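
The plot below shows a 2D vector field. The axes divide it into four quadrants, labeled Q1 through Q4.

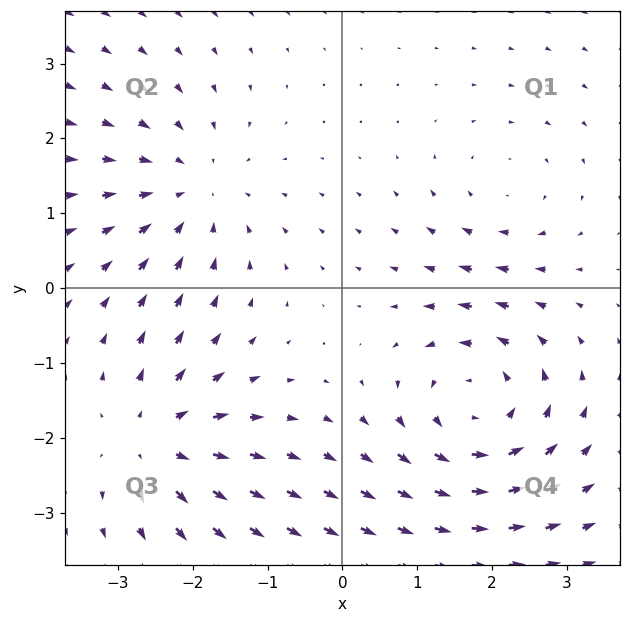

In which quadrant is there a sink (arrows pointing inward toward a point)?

The sink sits at approximately (-2.0, 1.3), which lies in quadrant Q2. The divergence there is about -3, negative as expected for a sink.

Q2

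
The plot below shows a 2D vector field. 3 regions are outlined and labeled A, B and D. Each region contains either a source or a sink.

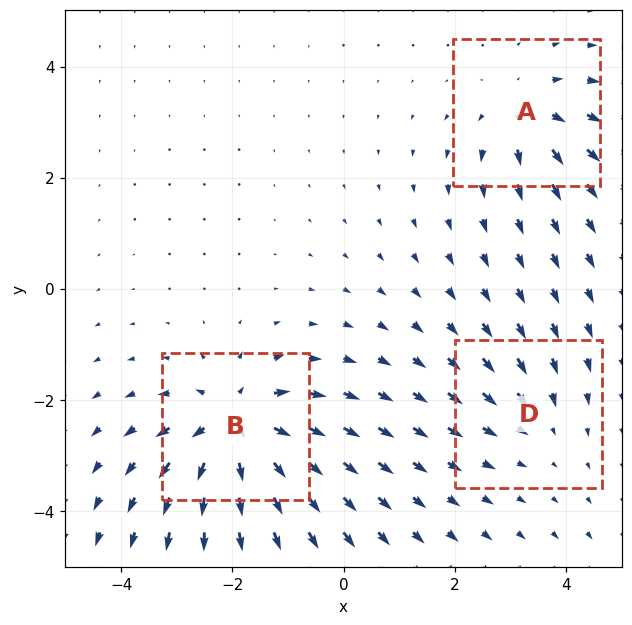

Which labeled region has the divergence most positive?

Divergence at each region's feature centre — A: about +3, B: about +6, D: about -2. Region B is most positive.

B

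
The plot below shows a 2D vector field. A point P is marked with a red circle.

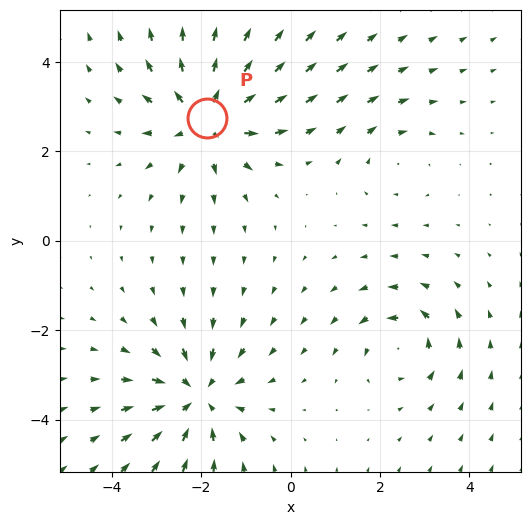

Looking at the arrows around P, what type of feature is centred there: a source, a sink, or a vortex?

source

At P (-1.9, 2.7) the arrows spread outward. Divergence about +5, curl ≈0 — positive divergence with near-zero curl is a source.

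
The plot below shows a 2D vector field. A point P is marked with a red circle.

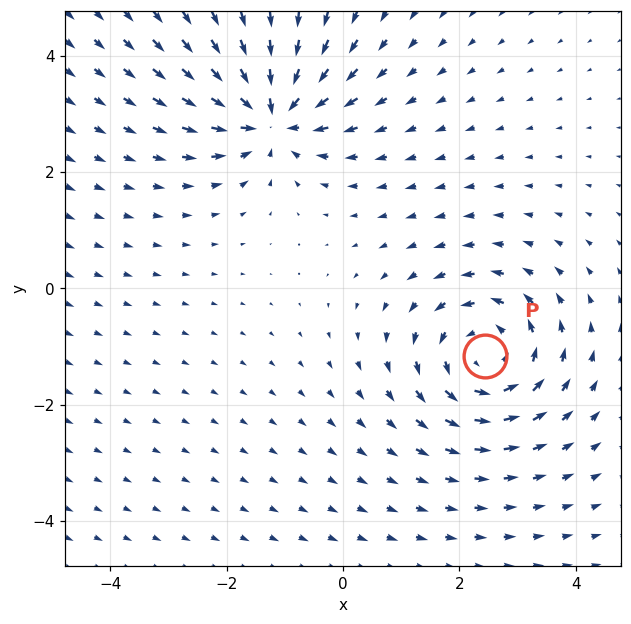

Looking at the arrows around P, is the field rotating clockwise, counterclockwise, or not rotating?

counterclockwise

Near P at (2.4, -1.2) the arrows circulate counterclockwise. The curl (z-component) there is about +5; positive curl means counterclockwise rotation.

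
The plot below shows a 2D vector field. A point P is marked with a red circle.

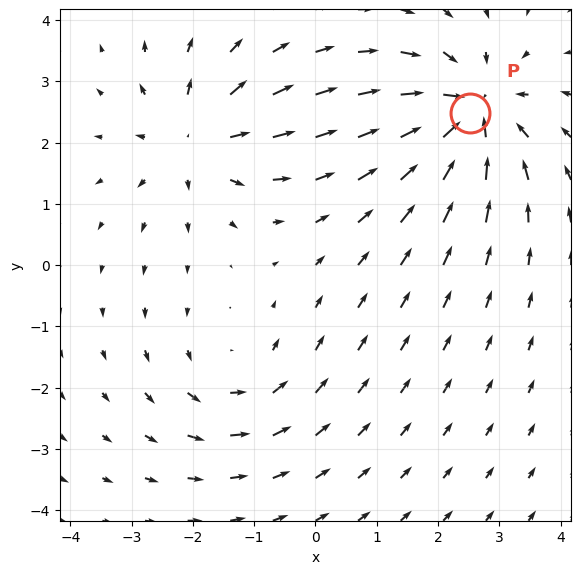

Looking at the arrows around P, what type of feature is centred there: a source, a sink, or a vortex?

sink

At P (2.5, 2.5) the arrows converge inward. Divergence about -5, curl ≈0 — negative divergence with near-zero curl is a sink.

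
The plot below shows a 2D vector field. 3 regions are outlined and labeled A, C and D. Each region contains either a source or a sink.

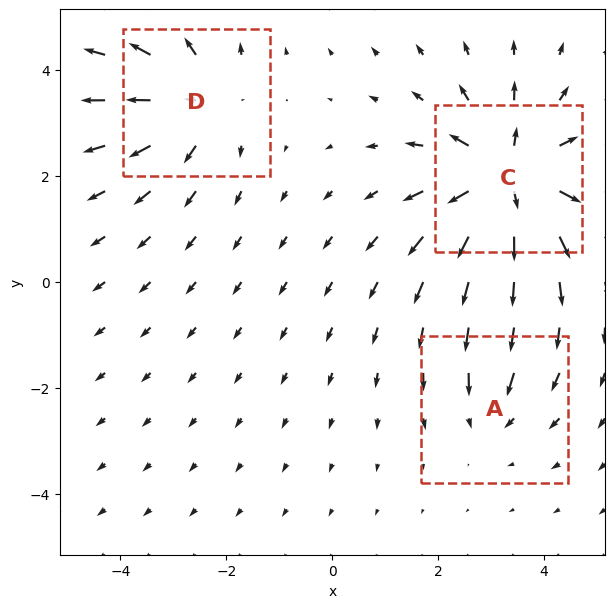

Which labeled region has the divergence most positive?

Divergence at each region's feature centre — A: about -2, C: about +5, D: about +3. Region C is most positive.

C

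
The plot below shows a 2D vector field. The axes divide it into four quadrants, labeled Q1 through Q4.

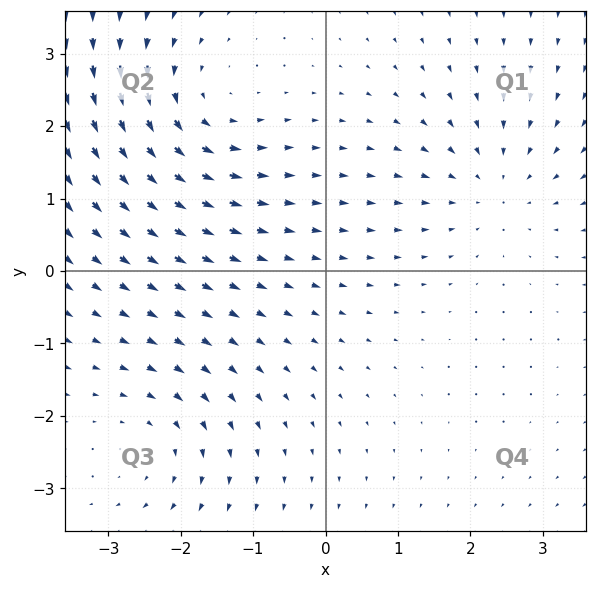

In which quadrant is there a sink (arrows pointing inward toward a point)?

The sink sits at approximately (2.3, 1.2), which lies in quadrant Q1. The divergence there is about -3, negative as expected for a sink.

Q1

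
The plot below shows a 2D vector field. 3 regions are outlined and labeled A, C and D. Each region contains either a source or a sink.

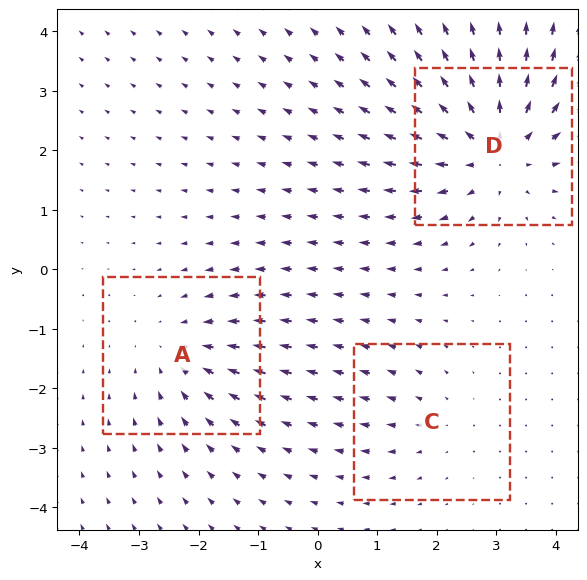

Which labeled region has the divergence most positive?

Divergence at each region's feature centre — A: about -3, C: about +2, D: about +5. Region D is most positive.

D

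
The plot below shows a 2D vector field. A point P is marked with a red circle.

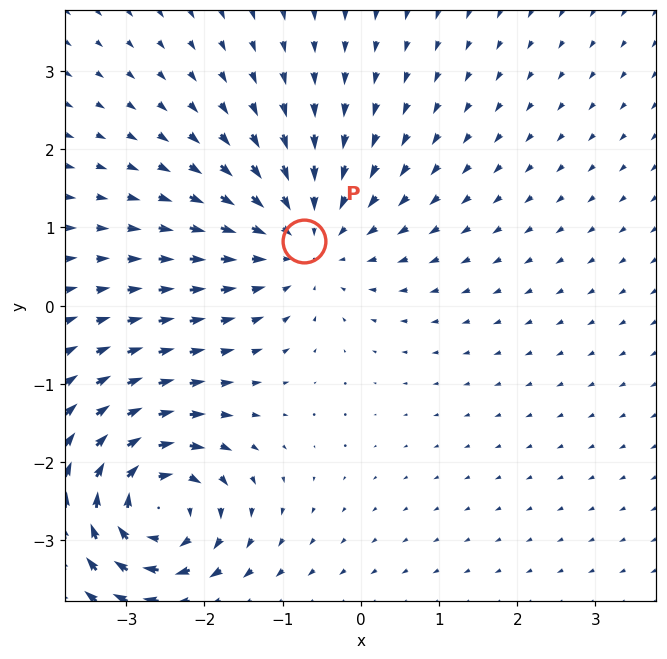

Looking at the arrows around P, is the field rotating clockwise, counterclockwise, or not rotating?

Near P at (-0.7, 0.8) the arrows show no circulation. The curl there is ≈0.

not rotating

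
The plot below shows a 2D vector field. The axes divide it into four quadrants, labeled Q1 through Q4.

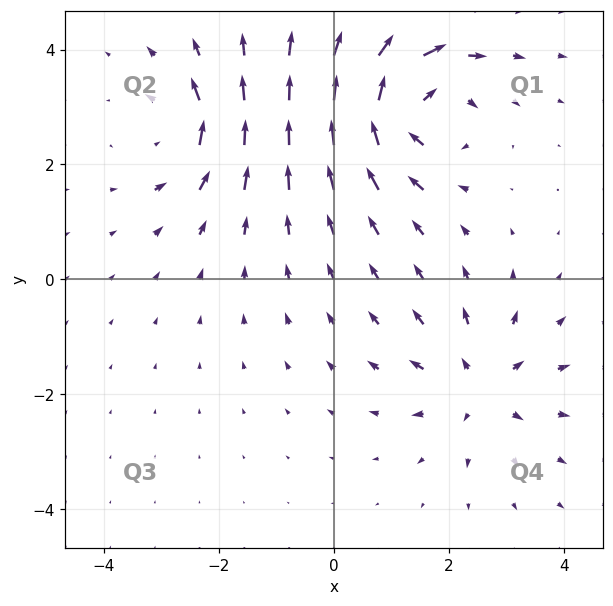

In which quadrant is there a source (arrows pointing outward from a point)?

Q4

The source sits at approximately (2.5, -1.8), which lies in quadrant Q4. The divergence there is about +4, positive as expected for a source.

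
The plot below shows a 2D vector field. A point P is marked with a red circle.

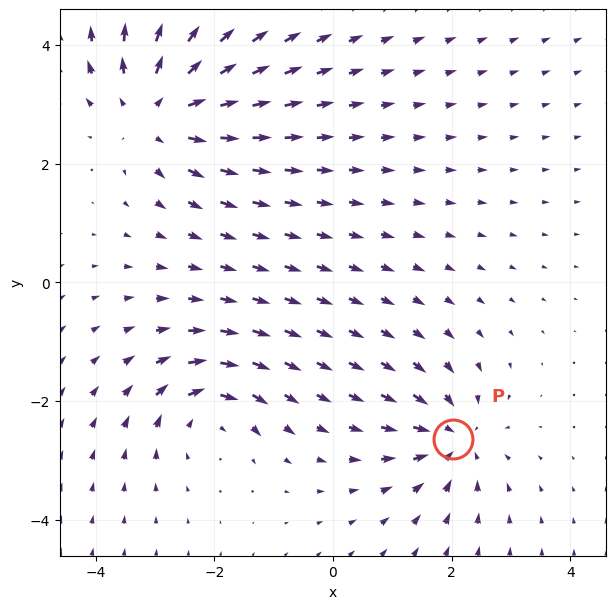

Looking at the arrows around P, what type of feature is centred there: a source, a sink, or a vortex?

sink

At P (2.0, -2.6) the arrows converge inward. Divergence about -4, curl ≈0 — negative divergence with near-zero curl is a sink.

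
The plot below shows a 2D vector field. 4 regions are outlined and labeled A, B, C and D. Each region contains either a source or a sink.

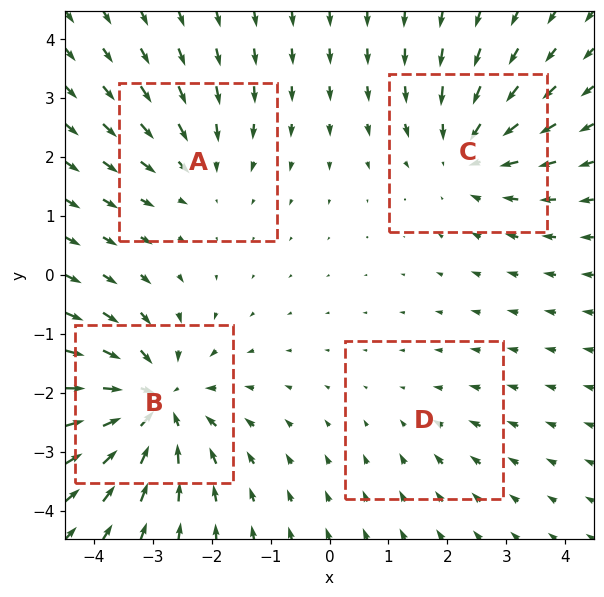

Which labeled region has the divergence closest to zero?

Divergence at each region's feature centre — A: about -3, B: about -6, C: about -4, D: about -2. Region D is closest to zero.

D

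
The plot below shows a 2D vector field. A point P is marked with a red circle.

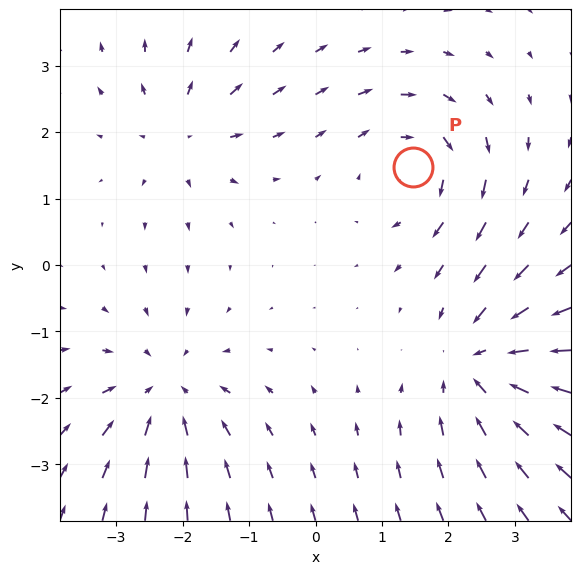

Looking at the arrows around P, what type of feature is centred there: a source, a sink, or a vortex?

At P (1.5, 1.5) the arrows circulate clockwise. Divergence ≈0, curl about -4 — near-zero divergence with nonzero curl is a vortex.

vortex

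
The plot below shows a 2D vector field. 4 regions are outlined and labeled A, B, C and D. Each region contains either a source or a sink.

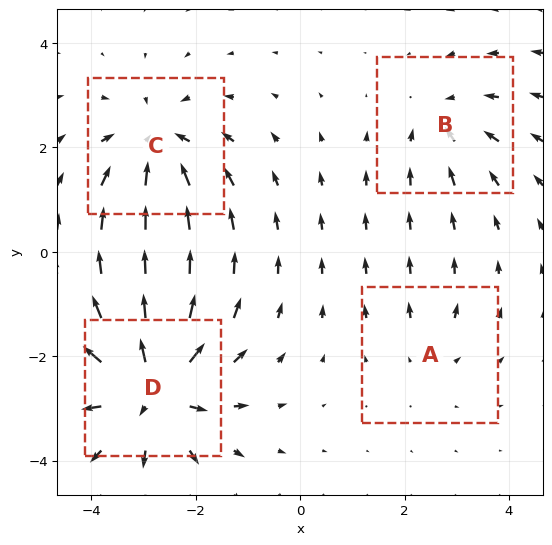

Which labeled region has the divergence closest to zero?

A

Divergence at each region's feature centre — A: about +2, B: about -3, C: about -5, D: about +7. Region A is closest to zero.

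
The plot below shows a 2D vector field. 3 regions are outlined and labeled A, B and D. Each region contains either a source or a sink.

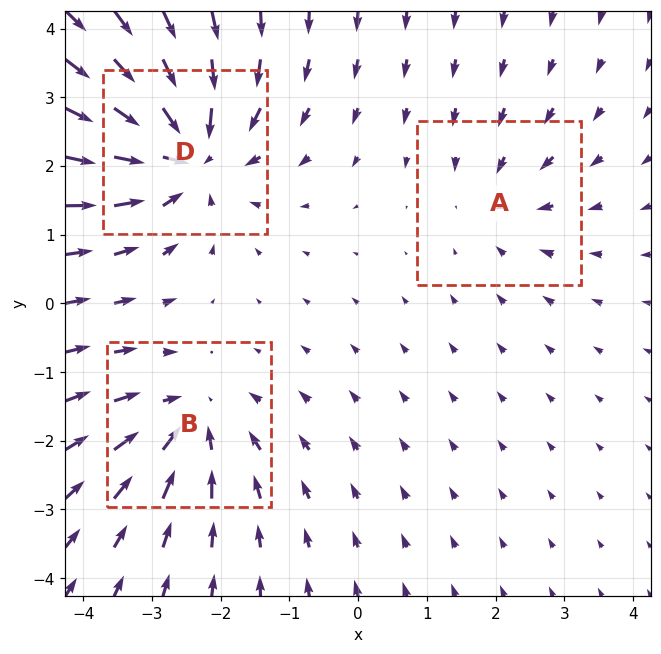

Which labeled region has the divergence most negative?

D

Divergence at each region's feature centre — A: about -2, B: about -3, D: about -5. Region D is most negative.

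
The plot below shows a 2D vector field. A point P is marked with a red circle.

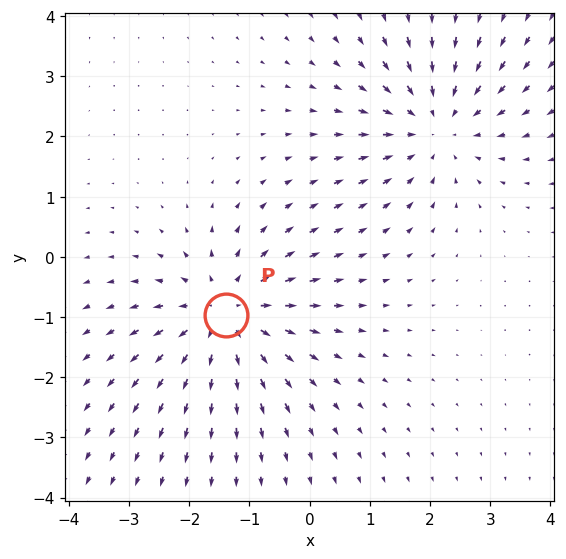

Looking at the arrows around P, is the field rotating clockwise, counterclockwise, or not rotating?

Near P at (-1.4, -1.0) the arrows show no circulation. The curl there is ≈0.

not rotating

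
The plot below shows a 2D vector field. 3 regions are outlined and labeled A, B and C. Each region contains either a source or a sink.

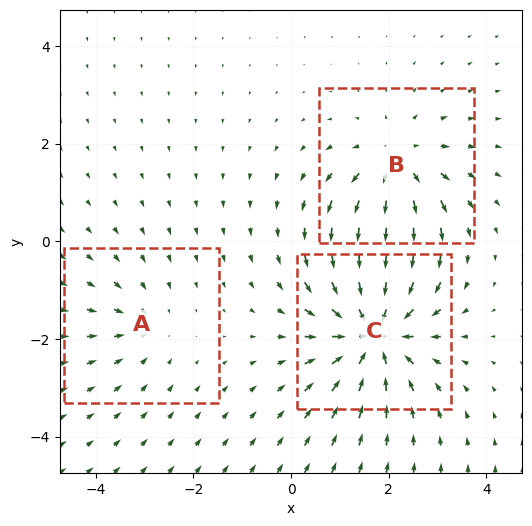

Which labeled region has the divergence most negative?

Divergence at each region's feature centre — A: about -2, B: about +3, C: about -5. Region C is most negative.

C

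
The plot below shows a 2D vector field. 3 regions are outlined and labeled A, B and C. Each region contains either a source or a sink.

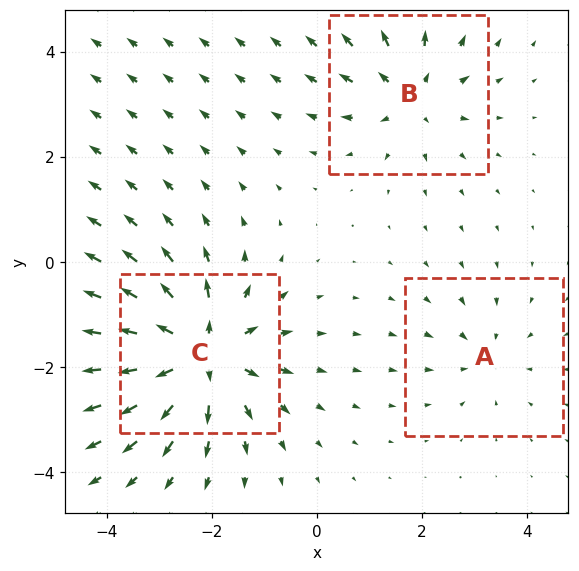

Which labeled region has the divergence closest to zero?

Divergence at each region's feature centre — A: about -2, B: about +4, C: about +6. Region A is closest to zero.

A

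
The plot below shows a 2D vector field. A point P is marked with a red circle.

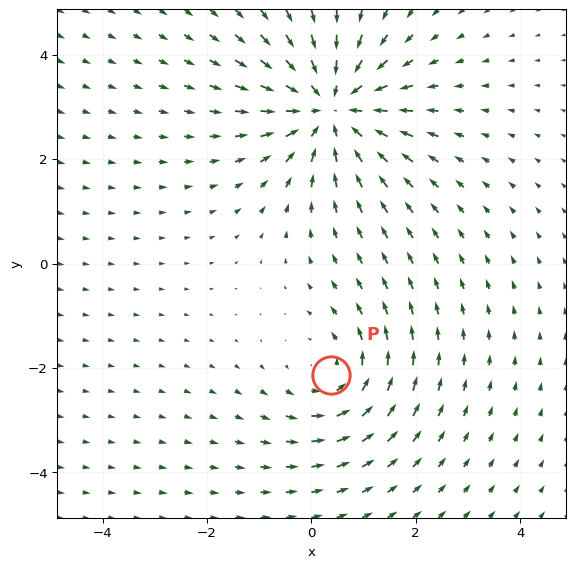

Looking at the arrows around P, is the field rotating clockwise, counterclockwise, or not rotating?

Near P at (0.4, -2.1) the arrows circulate counterclockwise. The curl (z-component) there is about +3; positive curl means counterclockwise rotation.

counterclockwise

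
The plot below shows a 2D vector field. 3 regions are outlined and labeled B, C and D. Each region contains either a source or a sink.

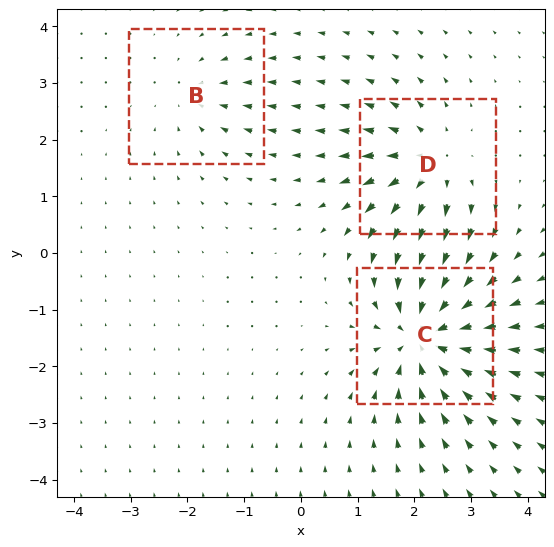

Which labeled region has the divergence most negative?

Divergence at each region's feature centre — B: about -2, C: about -6, D: about +4. Region C is most negative.

C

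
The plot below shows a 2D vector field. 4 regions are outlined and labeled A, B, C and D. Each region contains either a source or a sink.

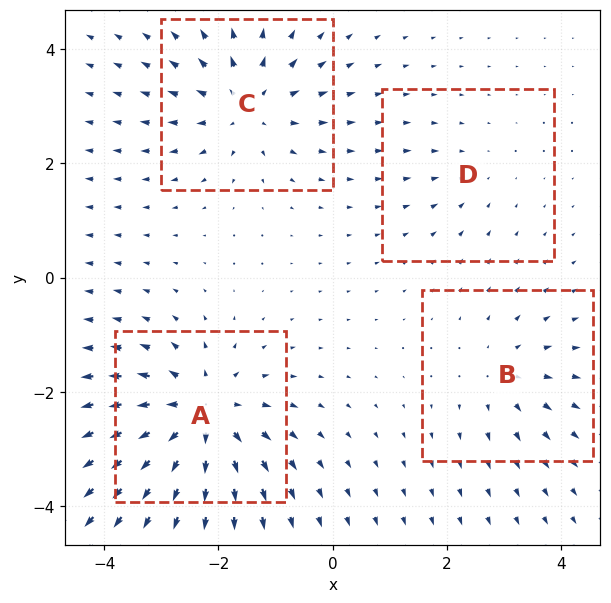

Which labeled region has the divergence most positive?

A

Divergence at each region's feature centre — A: about +7, B: about +3, C: about +5, D: about -2. Region A is most positive.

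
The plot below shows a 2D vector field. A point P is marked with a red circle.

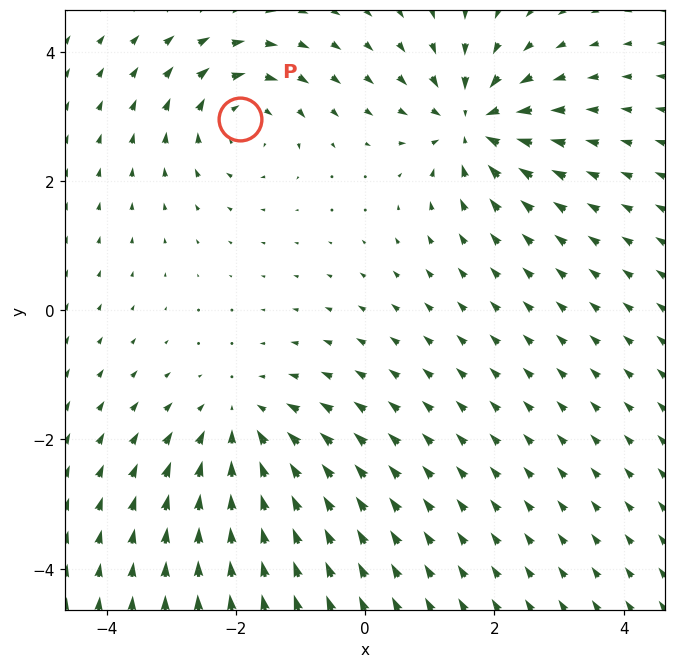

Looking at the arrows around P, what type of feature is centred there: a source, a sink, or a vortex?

At P (-1.9, 3.0) the arrows circulate clockwise. Divergence ≈0, curl about -4 — near-zero divergence with nonzero curl is a vortex.

vortex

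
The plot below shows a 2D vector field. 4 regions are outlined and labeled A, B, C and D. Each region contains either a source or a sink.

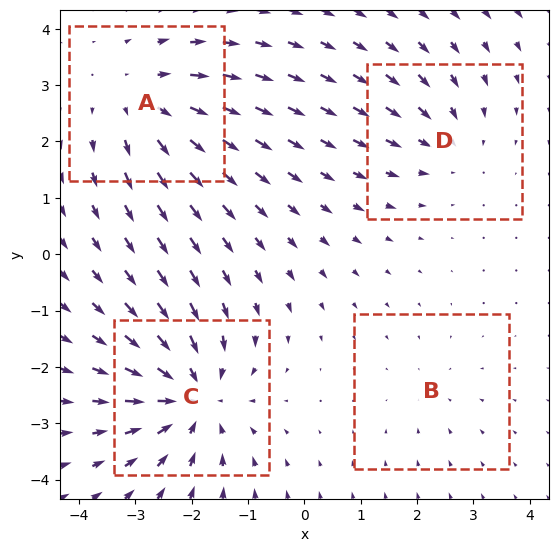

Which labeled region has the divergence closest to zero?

Divergence at each region's feature centre — A: about +5, B: about -2, C: about -6, D: about -3. Region B is closest to zero.

B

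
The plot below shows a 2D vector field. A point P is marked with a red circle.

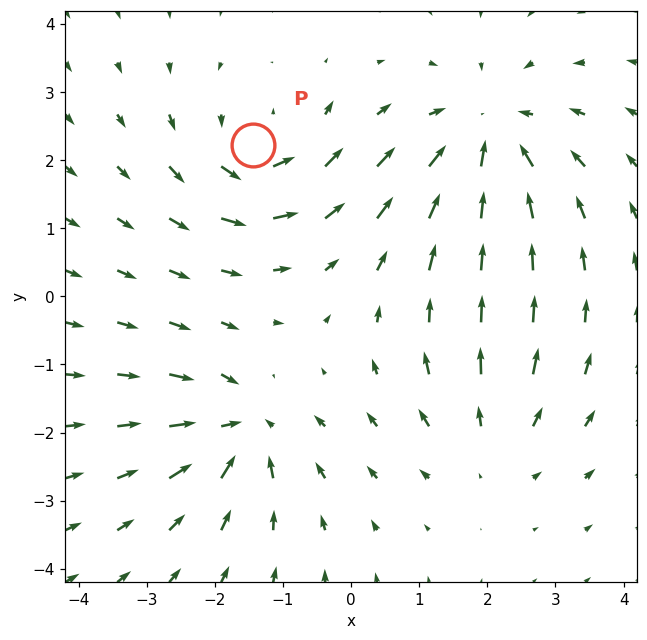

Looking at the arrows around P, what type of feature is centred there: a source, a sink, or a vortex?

vortex

At P (-1.4, 2.2) the arrows circulate counterclockwise. Divergence ≈0, curl about +4 — near-zero divergence with nonzero curl is a vortex.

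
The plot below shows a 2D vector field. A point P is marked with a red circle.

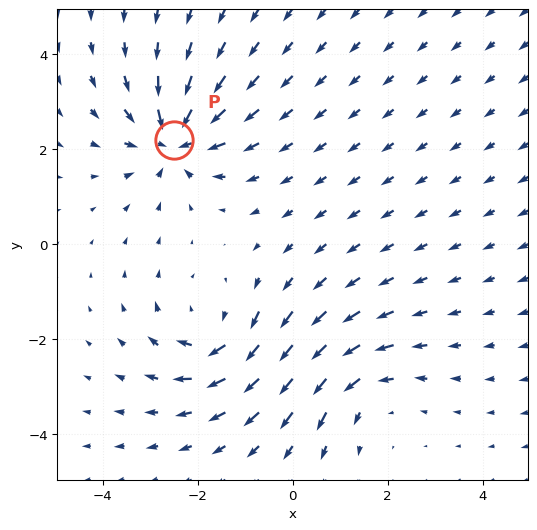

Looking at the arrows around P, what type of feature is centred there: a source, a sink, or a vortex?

sink

At P (-2.5, 2.2) the arrows converge inward. Divergence about -5, curl ≈0 — negative divergence with near-zero curl is a sink.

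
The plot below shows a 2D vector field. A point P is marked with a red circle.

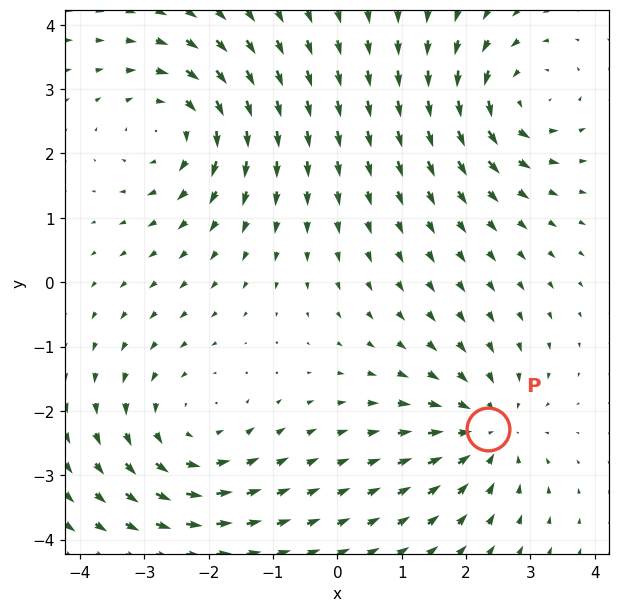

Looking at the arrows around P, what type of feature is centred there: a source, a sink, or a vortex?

At P (2.3, -2.3) the arrows converge inward. Divergence about -4, curl ≈0 — negative divergence with near-zero curl is a sink.

sink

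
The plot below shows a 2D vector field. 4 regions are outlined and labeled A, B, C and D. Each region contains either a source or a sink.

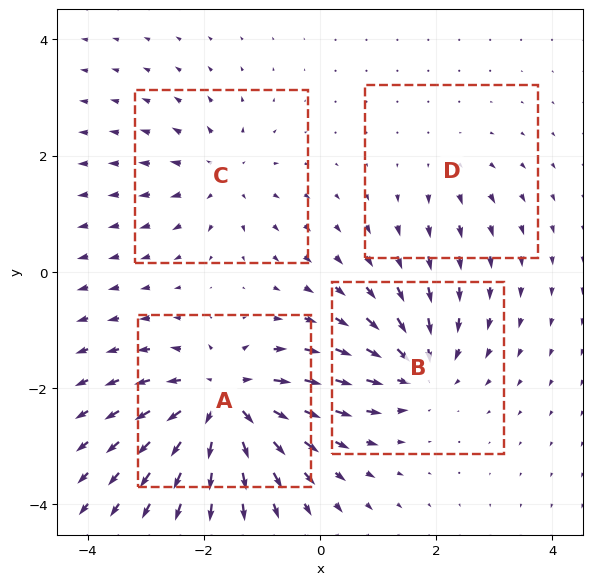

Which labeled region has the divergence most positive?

Divergence at each region's feature centre — A: about +8, B: about -6, C: about +4, D: about +2. Region A is most positive.

A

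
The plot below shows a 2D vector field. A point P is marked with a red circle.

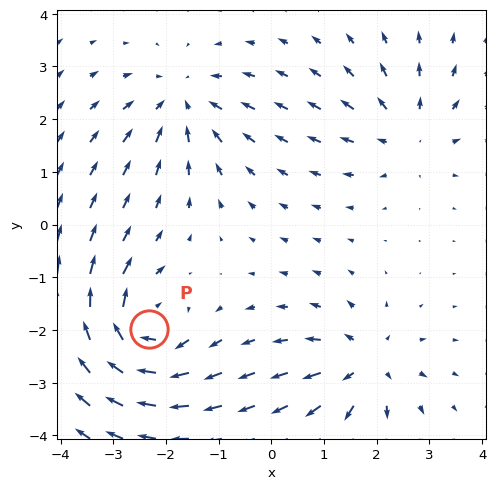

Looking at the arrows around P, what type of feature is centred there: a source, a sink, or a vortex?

At P (-2.3, -2.0) the arrows circulate clockwise. Divergence ≈0, curl about -7 — near-zero divergence with nonzero curl is a vortex.

vortex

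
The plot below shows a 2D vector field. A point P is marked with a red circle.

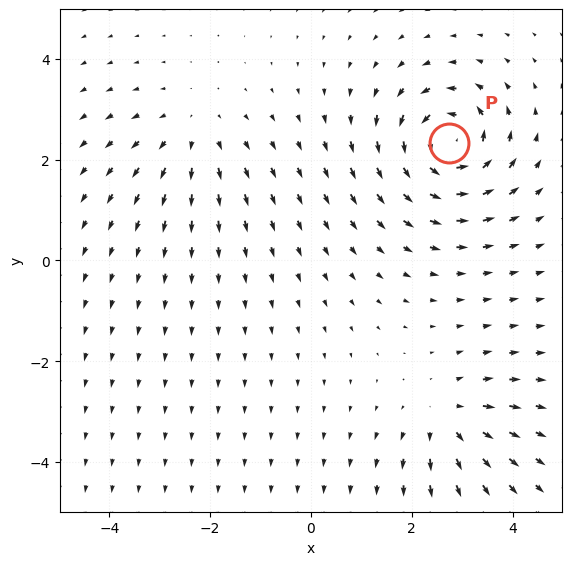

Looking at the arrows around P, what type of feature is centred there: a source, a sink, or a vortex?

At P (2.7, 2.3) the arrows circulate counterclockwise. Divergence ≈0, curl about +7 — near-zero divergence with nonzero curl is a vortex.

vortex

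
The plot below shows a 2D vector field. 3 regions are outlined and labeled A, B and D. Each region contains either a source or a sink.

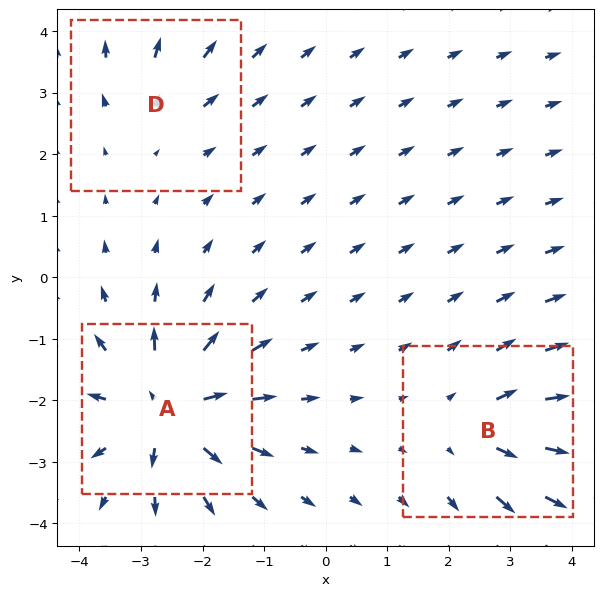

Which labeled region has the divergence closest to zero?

D

Divergence at each region's feature centre — A: about +6, B: about +4, D: about +2. Region D is closest to zero.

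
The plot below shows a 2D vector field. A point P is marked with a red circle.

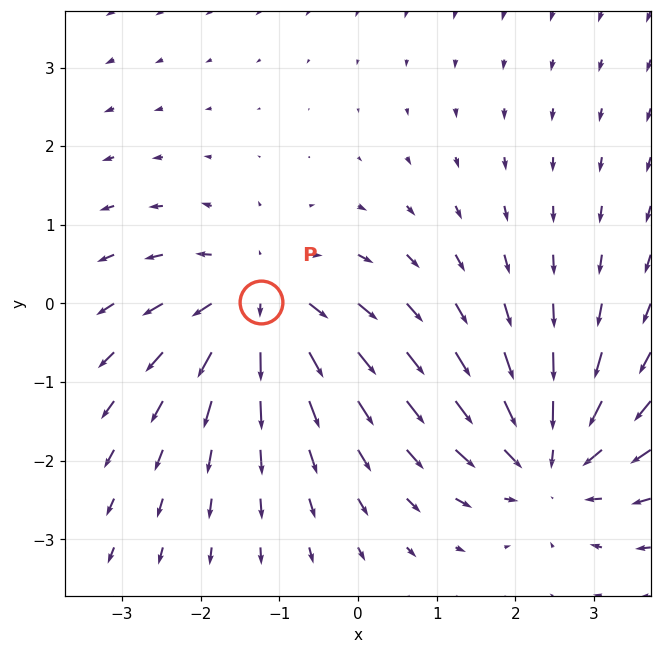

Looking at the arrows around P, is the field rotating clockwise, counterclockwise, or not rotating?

Near P at (-1.2, 0.0) the arrows show no circulation. The curl there is ≈0.

not rotating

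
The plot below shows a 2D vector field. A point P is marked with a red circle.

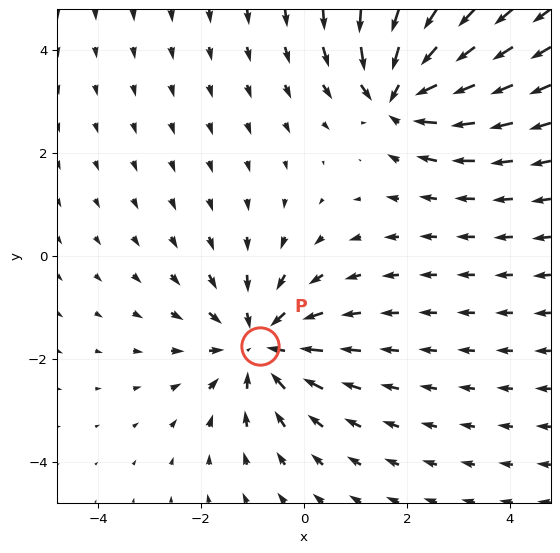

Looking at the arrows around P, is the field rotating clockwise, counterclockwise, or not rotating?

not rotating

Near P at (-0.9, -1.7) the arrows show no circulation. The curl there is ≈0.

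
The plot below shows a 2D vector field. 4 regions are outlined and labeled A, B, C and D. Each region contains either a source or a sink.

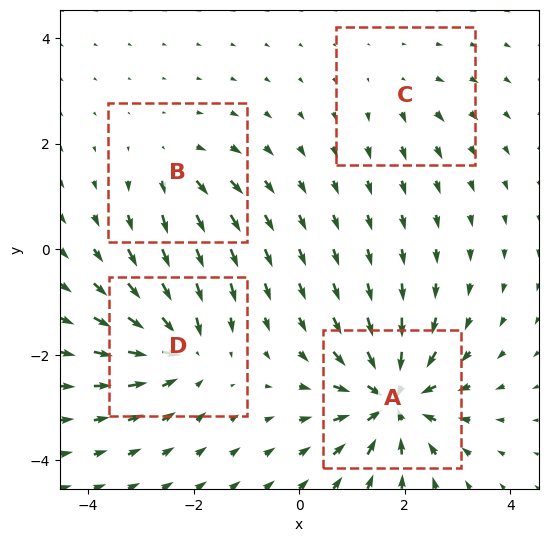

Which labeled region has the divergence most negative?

A

Divergence at each region's feature centre — A: about -9, B: about +4, C: about +2, D: about -6. Region A is most negative.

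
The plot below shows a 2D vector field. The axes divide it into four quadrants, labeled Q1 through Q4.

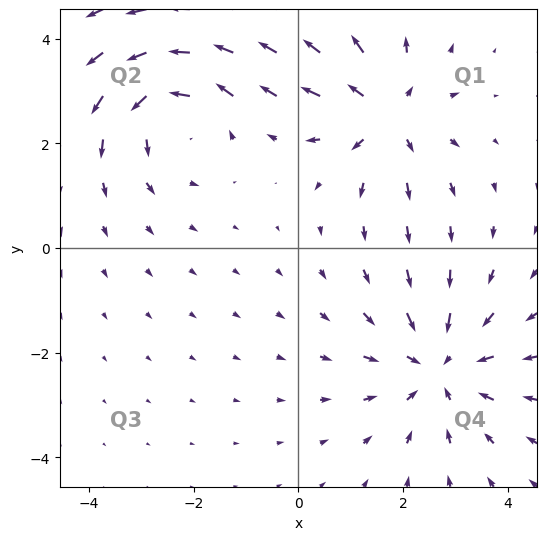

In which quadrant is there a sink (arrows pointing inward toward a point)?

The sink sits at approximately (2.7, -2.3), which lies in quadrant Q4. The divergence there is about -3, negative as expected for a sink.

Q4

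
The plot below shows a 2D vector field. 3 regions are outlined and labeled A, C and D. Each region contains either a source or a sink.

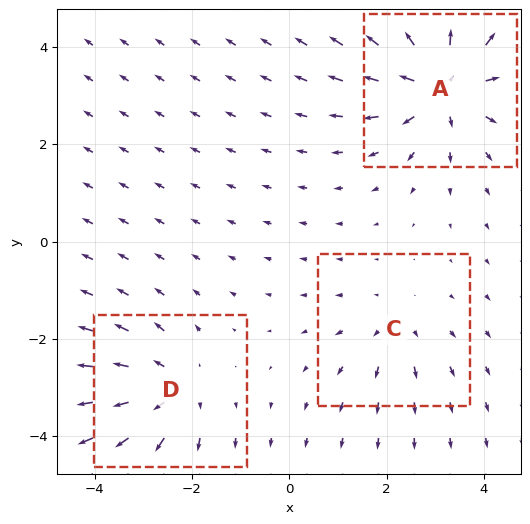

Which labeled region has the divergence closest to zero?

Divergence at each region's feature centre — A: about +5, C: about +2, D: about +3. Region C is closest to zero.

C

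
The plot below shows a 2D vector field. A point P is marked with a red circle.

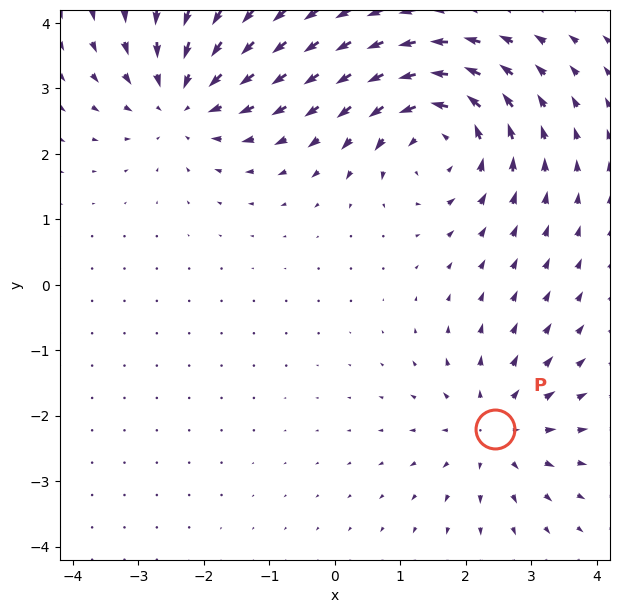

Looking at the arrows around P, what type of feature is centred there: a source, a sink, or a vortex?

source

At P (2.4, -2.2) the arrows spread outward. Divergence about +4, curl ≈0 — positive divergence with near-zero curl is a source.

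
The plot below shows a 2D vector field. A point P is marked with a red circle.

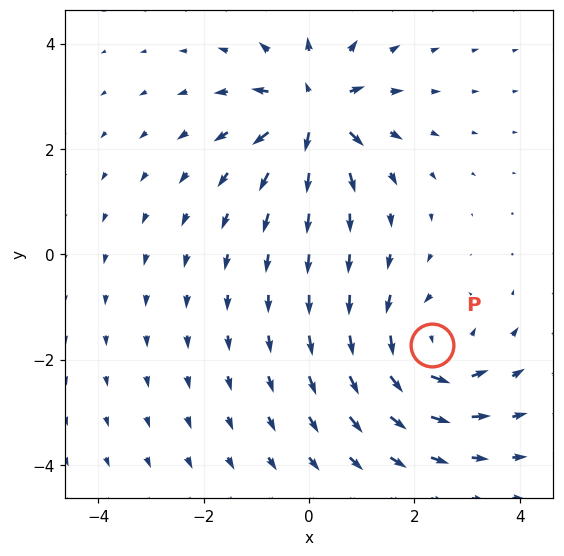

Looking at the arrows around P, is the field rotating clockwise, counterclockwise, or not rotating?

counterclockwise

Near P at (2.3, -1.7) the arrows circulate counterclockwise. The curl (z-component) there is about +4; positive curl means counterclockwise rotation.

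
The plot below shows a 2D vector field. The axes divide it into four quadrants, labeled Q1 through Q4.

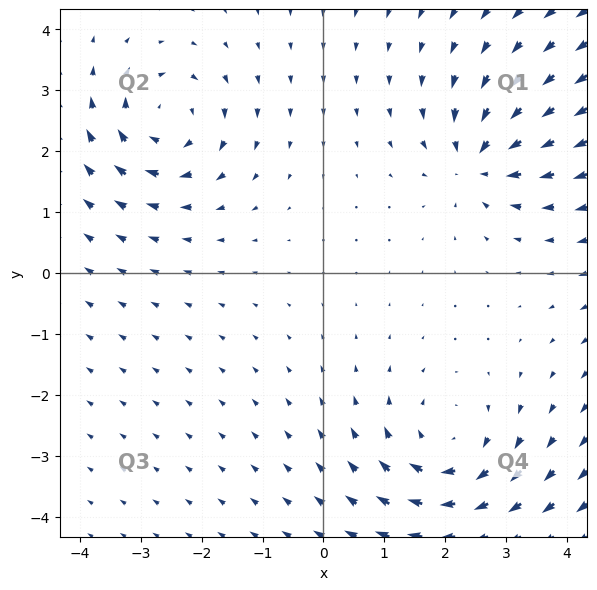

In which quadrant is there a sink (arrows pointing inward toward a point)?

The sink sits at approximately (2.6, 1.8), which lies in quadrant Q1. The divergence there is about -4, negative as expected for a sink.

Q1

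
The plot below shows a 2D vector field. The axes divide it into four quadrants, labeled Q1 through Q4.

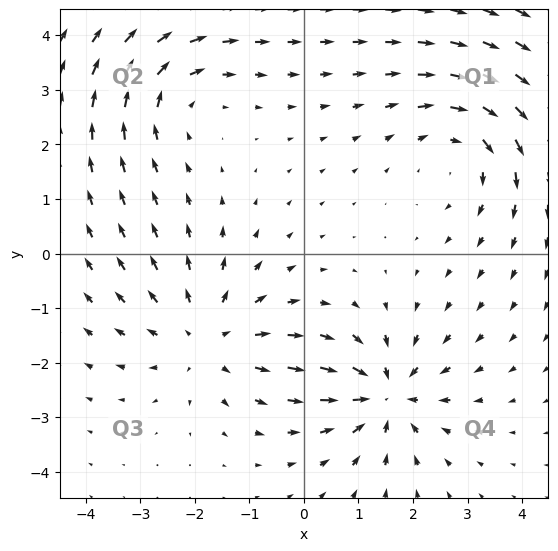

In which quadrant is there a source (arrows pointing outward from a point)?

The source sits at approximately (-1.8, -1.5), which lies in quadrant Q3. The divergence there is about +4, positive as expected for a source.

Q3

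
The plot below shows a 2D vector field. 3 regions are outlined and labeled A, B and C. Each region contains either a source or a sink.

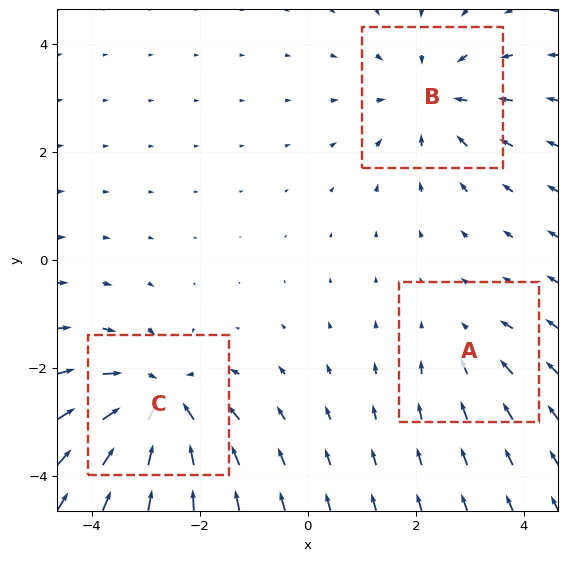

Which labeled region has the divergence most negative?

C

Divergence at each region's feature centre — A: about -2, B: about -3, C: about -4. Region C is most negative.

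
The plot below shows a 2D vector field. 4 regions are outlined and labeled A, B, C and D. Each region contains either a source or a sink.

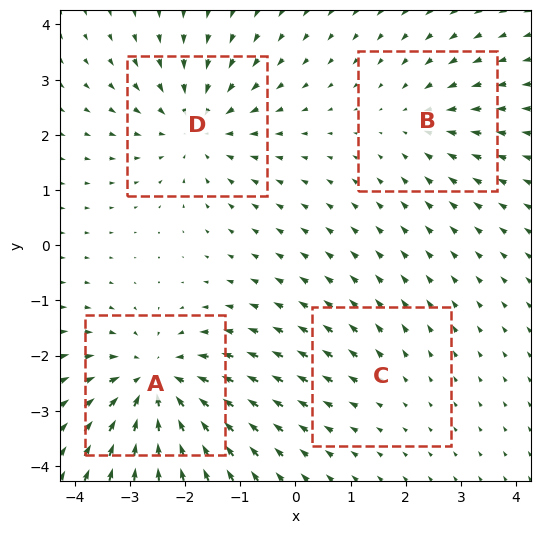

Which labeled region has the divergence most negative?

Divergence at each region's feature centre — A: about -6, B: about -3, C: about +2, D: about -4. Region A is most negative.

A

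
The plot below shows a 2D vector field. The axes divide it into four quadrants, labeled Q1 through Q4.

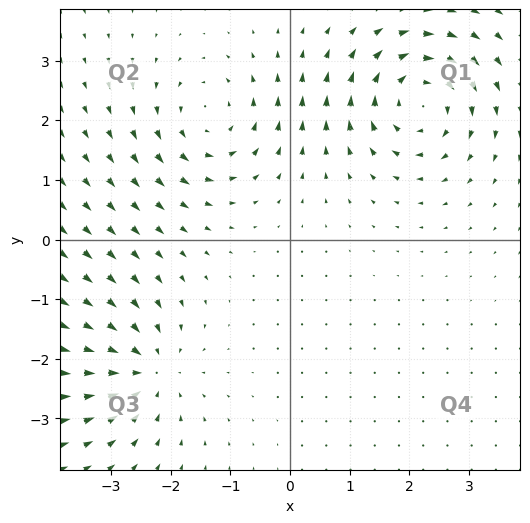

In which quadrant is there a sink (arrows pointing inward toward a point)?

The sink sits at approximately (-2.4, -2.2), which lies in quadrant Q3. The divergence there is about -5, negative as expected for a sink.

Q3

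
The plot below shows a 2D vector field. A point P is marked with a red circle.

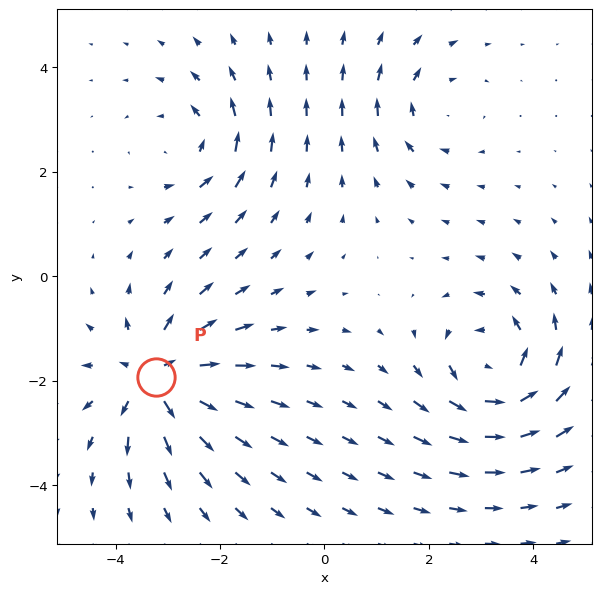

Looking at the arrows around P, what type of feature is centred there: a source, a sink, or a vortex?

source

At P (-3.2, -1.9) the arrows spread outward. Divergence about +5, curl ≈0 — positive divergence with near-zero curl is a source.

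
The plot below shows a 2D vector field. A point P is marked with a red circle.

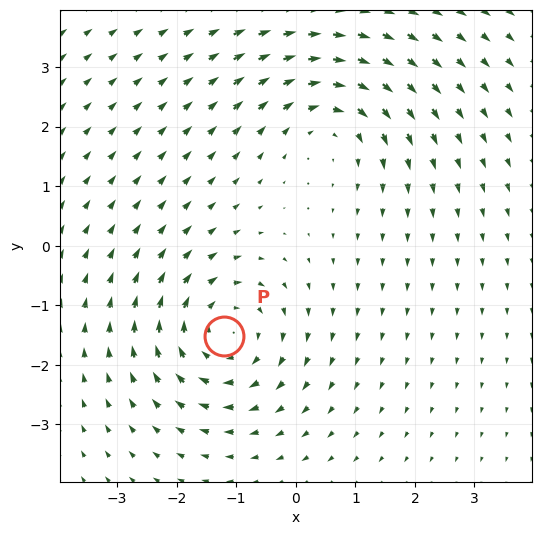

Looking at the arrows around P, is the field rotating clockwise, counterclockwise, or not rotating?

Near P at (-1.2, -1.5) the arrows circulate clockwise. The curl (z-component) there is about -4; negative curl means clockwise rotation.

clockwise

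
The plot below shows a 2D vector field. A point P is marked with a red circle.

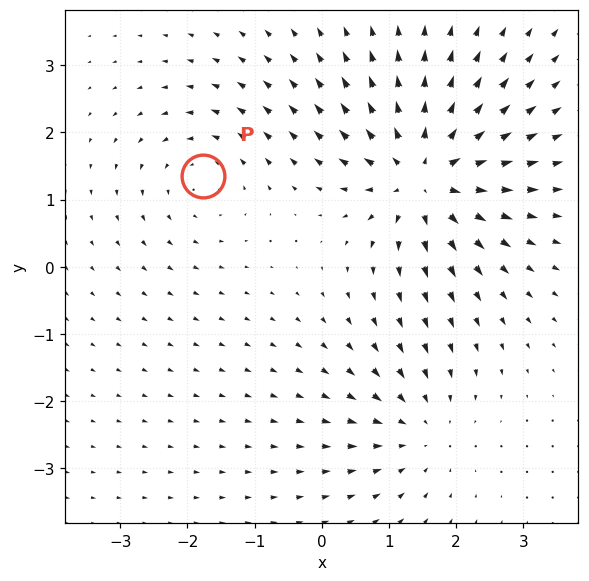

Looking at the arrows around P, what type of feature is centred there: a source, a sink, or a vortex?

At P (-1.8, 1.3) the arrows circulate counterclockwise. Divergence ≈0, curl about +2 — near-zero divergence with nonzero curl is a vortex.

vortex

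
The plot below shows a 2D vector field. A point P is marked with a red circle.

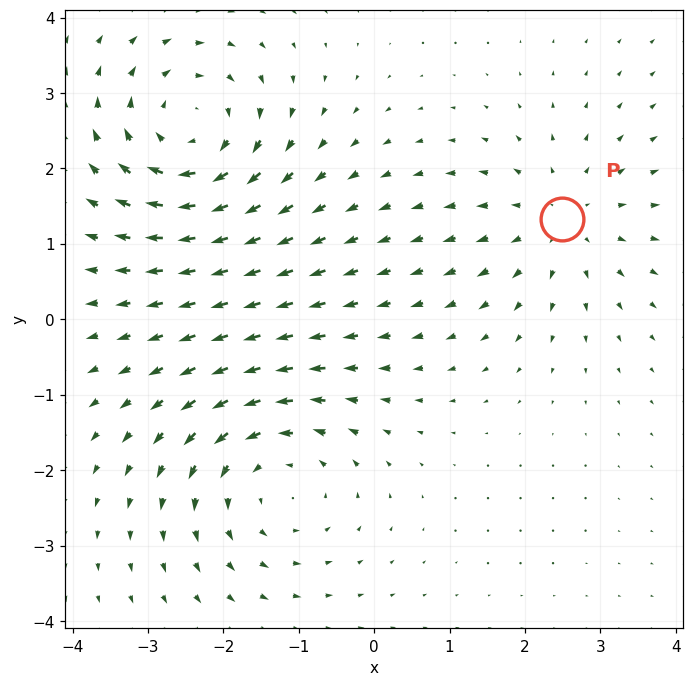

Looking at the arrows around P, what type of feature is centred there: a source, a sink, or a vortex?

source

At P (2.5, 1.3) the arrows spread outward. Divergence about +3, curl ≈0 — positive divergence with near-zero curl is a source.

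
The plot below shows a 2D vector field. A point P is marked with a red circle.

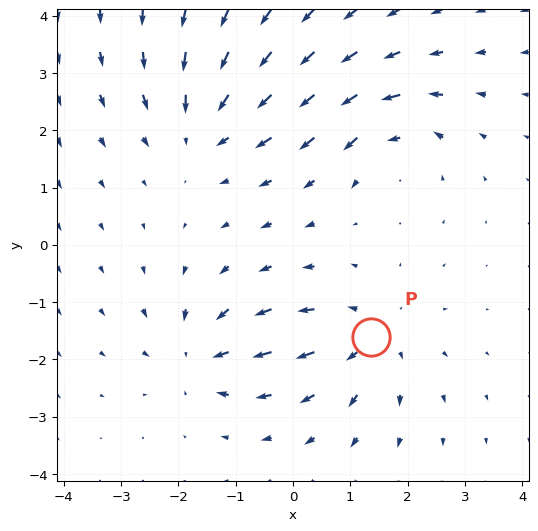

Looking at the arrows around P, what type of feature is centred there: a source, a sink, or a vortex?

source

At P (1.4, -1.6) the arrows spread outward. Divergence about +3, curl ≈0 — positive divergence with near-zero curl is a source.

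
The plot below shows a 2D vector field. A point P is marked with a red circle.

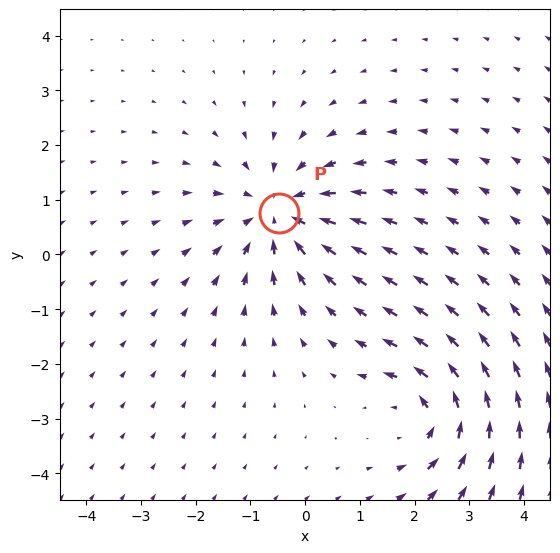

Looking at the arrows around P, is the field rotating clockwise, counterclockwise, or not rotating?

Near P at (-0.5, 0.8) the arrows show no circulation. The curl there is ≈0.

not rotating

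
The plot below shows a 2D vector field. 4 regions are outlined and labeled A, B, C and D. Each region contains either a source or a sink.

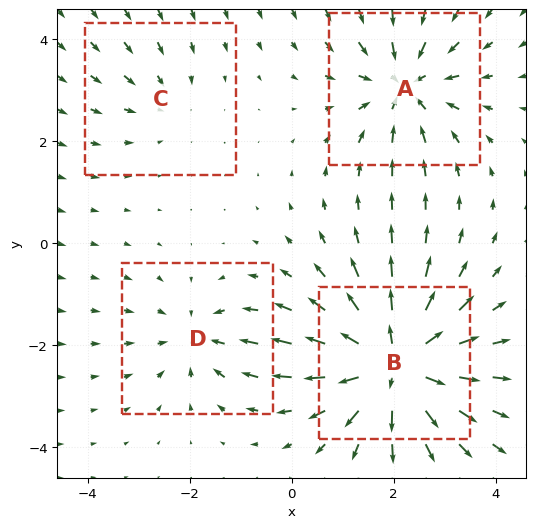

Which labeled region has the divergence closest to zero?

C

Divergence at each region's feature centre — A: about -5, B: about +7, C: about -2, D: about -3. Region C is closest to zero.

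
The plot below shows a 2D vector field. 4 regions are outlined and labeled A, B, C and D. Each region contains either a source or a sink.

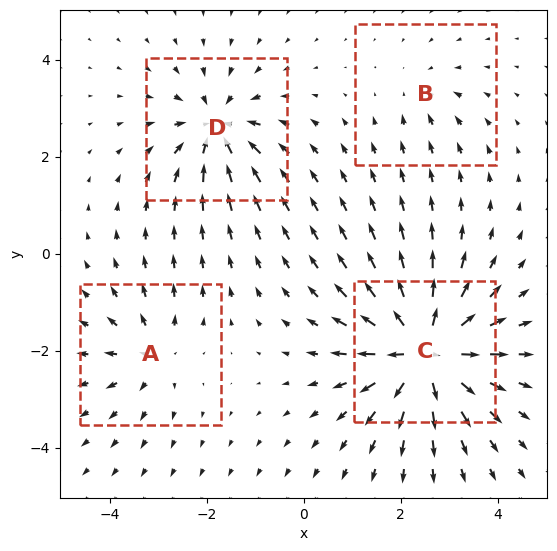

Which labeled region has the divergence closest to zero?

B

Divergence at each region's feature centre — A: about +4, B: about -3, C: about +9, D: about -6. Region B is closest to zero.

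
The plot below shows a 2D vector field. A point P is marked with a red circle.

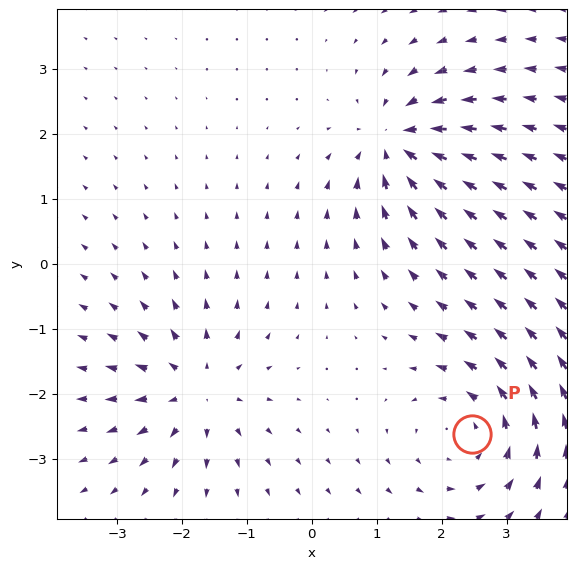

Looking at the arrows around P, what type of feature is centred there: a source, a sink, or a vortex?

At P (2.5, -2.6) the arrows circulate counterclockwise. Divergence ≈0, curl about +4 — near-zero divergence with nonzero curl is a vortex.

vortex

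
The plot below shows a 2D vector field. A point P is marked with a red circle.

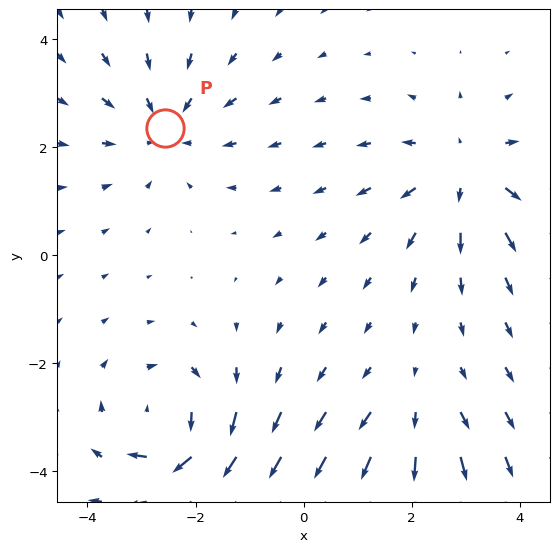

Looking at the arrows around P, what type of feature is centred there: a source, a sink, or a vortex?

sink

At P (-2.6, 2.4) the arrows converge inward. Divergence about -3, curl ≈0 — negative divergence with near-zero curl is a sink.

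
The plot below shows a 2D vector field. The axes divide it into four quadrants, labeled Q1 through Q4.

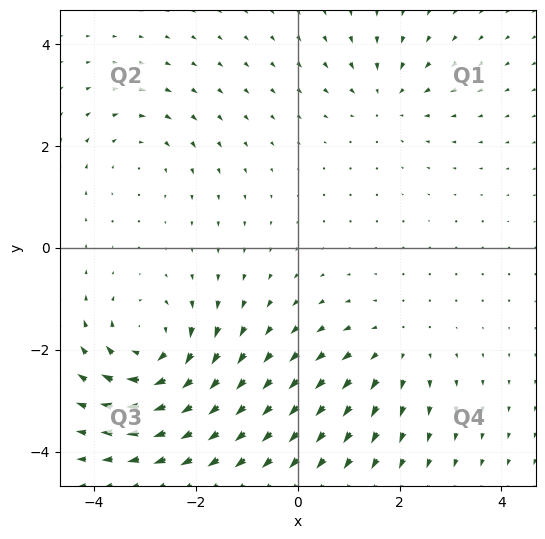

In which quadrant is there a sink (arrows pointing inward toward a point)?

Q1

The sink sits at approximately (1.7, 2.9), which lies in quadrant Q1. The divergence there is about -3, negative as expected for a sink.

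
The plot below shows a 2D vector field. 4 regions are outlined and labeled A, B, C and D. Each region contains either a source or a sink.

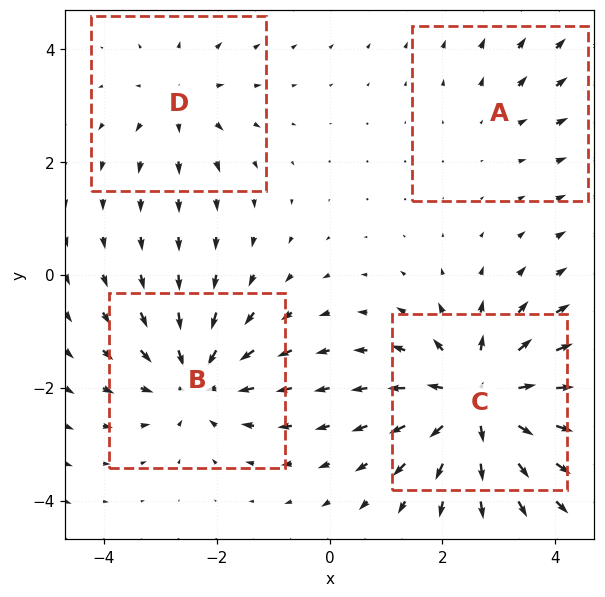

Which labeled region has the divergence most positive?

C

Divergence at each region's feature centre — A: about +2, B: about -5, C: about +7, D: about +3. Region C is most positive.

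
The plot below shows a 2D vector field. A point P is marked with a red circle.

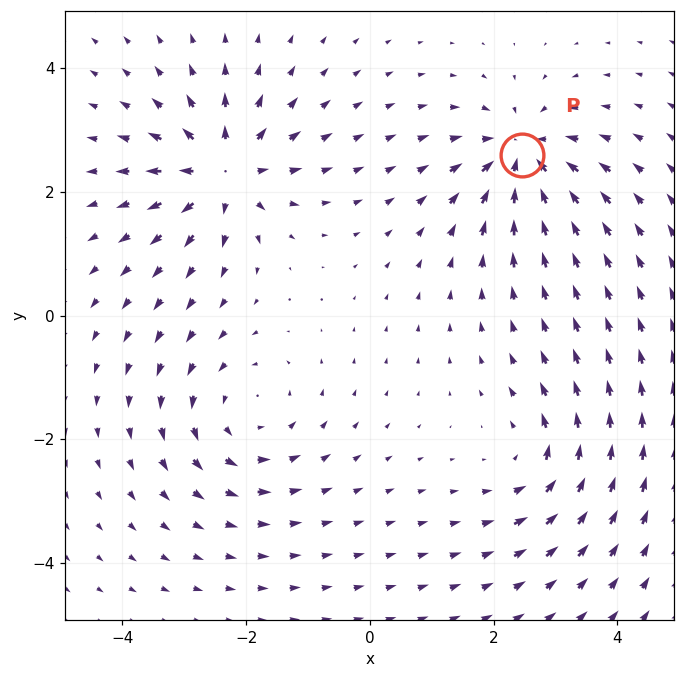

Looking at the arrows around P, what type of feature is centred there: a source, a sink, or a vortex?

sink

At P (2.5, 2.6) the arrows converge inward. Divergence about -6, curl ≈0 — negative divergence with near-zero curl is a sink.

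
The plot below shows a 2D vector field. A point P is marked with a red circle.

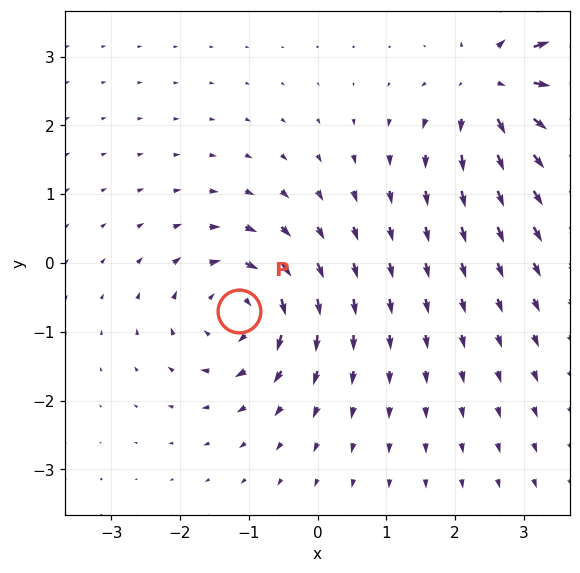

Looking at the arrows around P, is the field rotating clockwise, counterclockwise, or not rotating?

Near P at (-1.1, -0.7) the arrows circulate clockwise. The curl (z-component) there is about -6; negative curl means clockwise rotation.

clockwise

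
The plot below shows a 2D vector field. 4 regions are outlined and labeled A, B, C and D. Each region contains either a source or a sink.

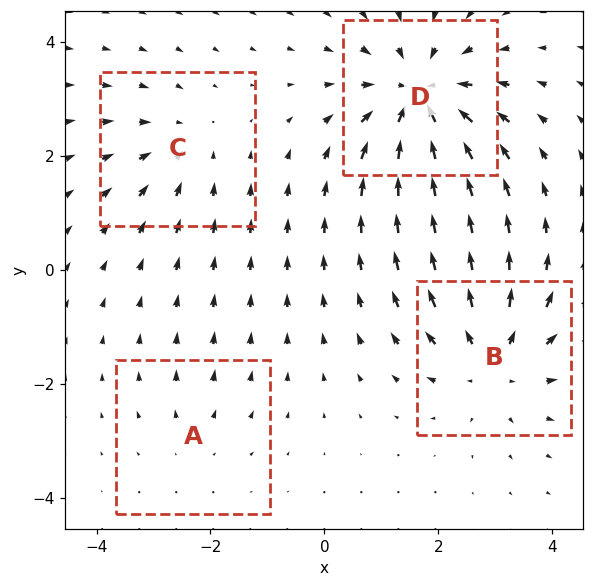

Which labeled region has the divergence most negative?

D

Divergence at each region's feature centre — A: about +2, B: about +5, C: about -3, D: about -6. Region D is most negative.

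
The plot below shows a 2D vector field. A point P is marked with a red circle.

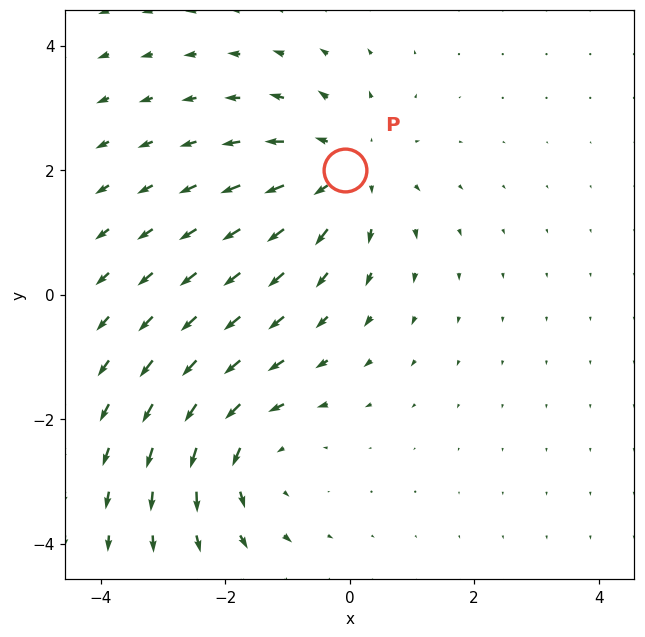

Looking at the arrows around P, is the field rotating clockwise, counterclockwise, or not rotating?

Near P at (-0.1, 2.0) the arrows show no circulation. The curl there is ≈0.

not rotating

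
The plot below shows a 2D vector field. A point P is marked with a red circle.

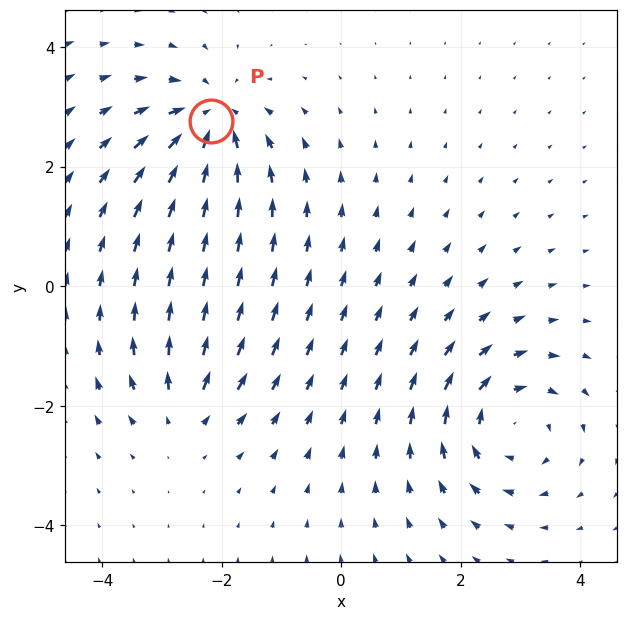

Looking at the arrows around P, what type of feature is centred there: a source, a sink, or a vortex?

At P (-2.2, 2.8) the arrows converge inward. Divergence about -6, curl ≈0 — negative divergence with near-zero curl is a sink.

sink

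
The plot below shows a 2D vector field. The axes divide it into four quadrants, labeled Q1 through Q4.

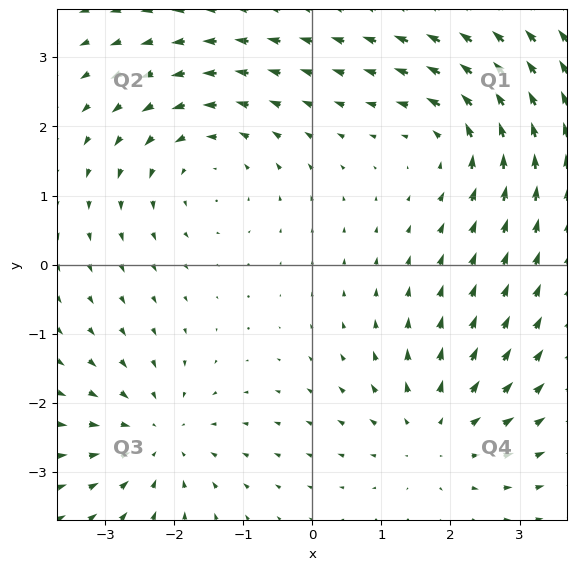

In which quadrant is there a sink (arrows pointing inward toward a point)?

The sink sits at approximately (-2.2, -2.5), which lies in quadrant Q3. The divergence there is about -3, negative as expected for a sink.

Q3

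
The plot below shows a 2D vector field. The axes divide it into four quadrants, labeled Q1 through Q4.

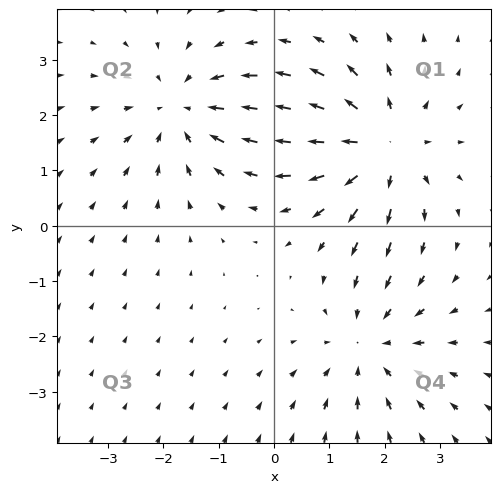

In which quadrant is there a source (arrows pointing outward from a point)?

Q1

The source sits at approximately (2.0, 1.4), which lies in quadrant Q1. The divergence there is about +4, positive as expected for a source.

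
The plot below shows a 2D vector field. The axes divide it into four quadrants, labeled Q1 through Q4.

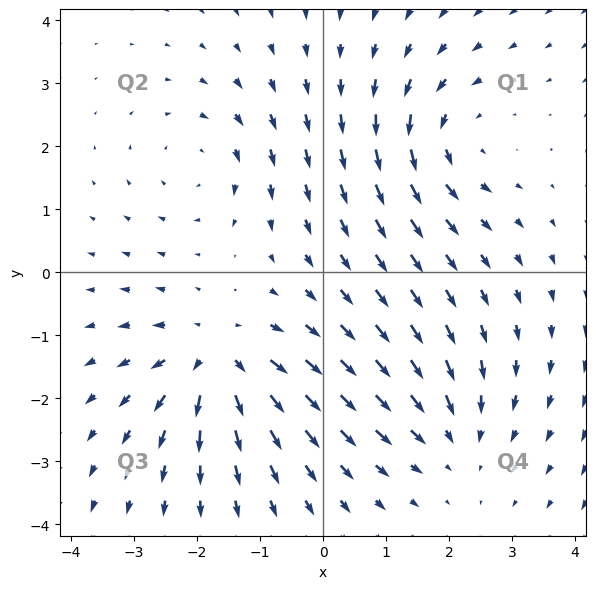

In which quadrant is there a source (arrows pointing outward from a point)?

The source sits at approximately (-1.7, -1.4), which lies in quadrant Q3. The divergence there is about +5, positive as expected for a source.

Q3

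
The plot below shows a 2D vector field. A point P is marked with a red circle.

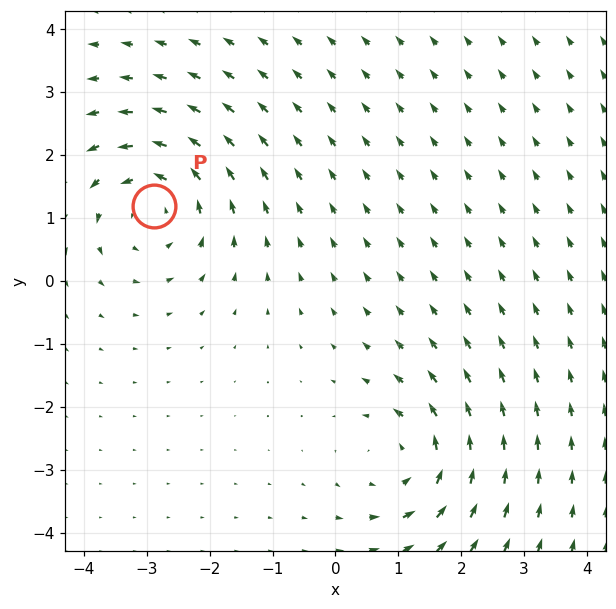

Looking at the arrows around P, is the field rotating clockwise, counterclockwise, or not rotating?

counterclockwise

Near P at (-2.9, 1.2) the arrows circulate counterclockwise. The curl (z-component) there is about +5; positive curl means counterclockwise rotation.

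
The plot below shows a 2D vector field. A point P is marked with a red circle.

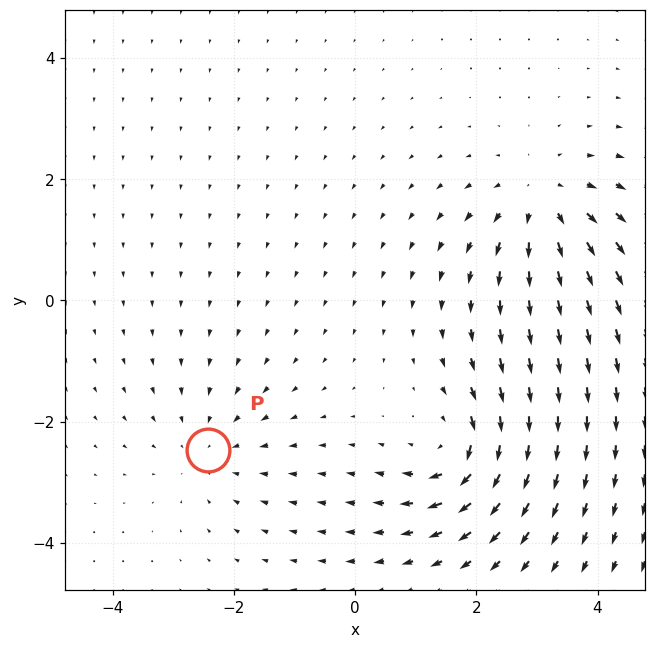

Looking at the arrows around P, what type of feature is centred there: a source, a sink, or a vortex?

At P (-2.4, -2.5) the arrows converge inward. Divergence about -3, curl ≈0 — negative divergence with near-zero curl is a sink.

sink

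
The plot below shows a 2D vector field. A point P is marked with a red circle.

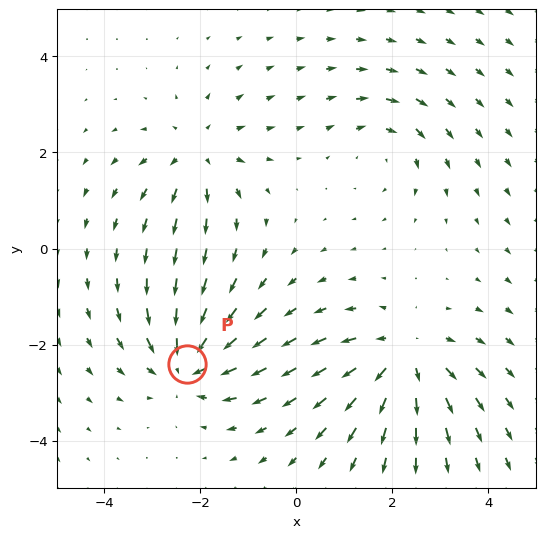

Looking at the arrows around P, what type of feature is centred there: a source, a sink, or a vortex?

sink

At P (-2.3, -2.4) the arrows converge inward. Divergence about -5, curl ≈0 — negative divergence with near-zero curl is a sink.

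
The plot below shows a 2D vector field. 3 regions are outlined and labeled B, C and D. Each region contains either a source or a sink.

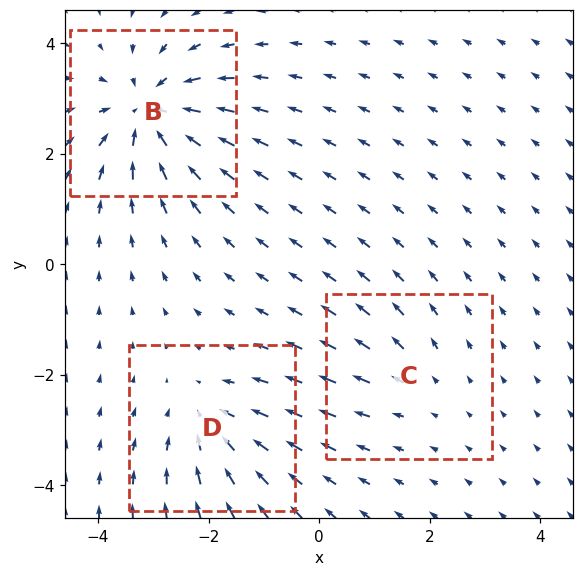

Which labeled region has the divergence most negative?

Divergence at each region's feature centre — B: about -5, C: about +2, D: about -3. Region B is most negative.

B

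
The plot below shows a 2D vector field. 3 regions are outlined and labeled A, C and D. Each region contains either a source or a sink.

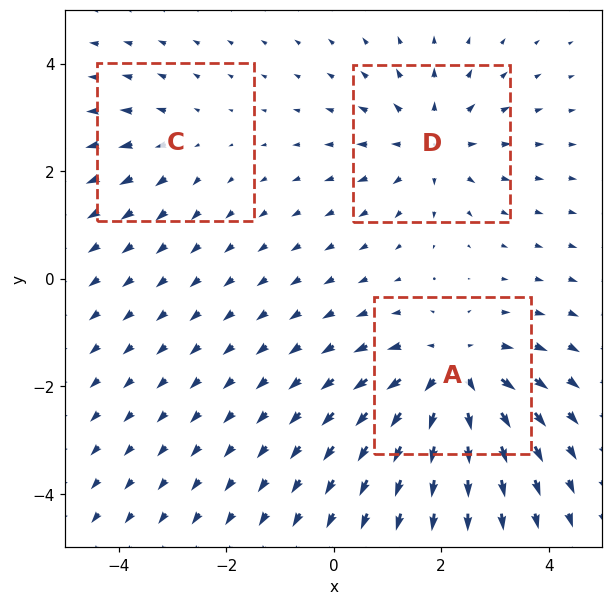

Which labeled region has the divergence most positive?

A

Divergence at each region's feature centre — A: about +5, C: about +2, D: about +3. Region A is most positive.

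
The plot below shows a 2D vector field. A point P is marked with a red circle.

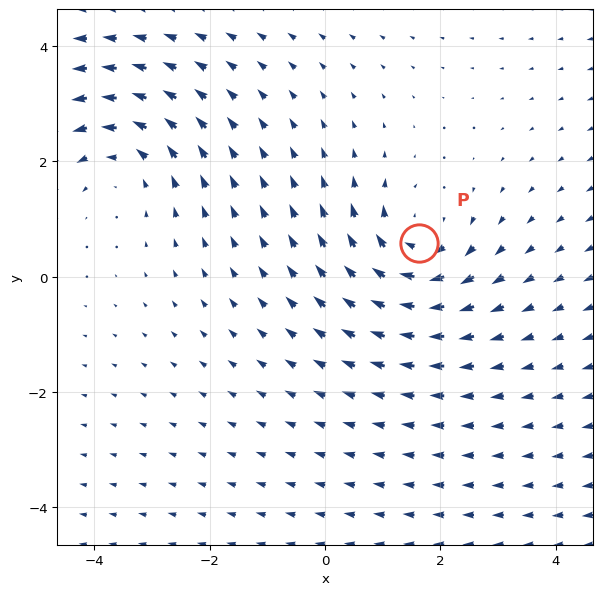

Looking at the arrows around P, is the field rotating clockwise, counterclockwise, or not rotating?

Near P at (1.6, 0.6) the arrows circulate clockwise. The curl (z-component) there is about -4; negative curl means clockwise rotation.

clockwise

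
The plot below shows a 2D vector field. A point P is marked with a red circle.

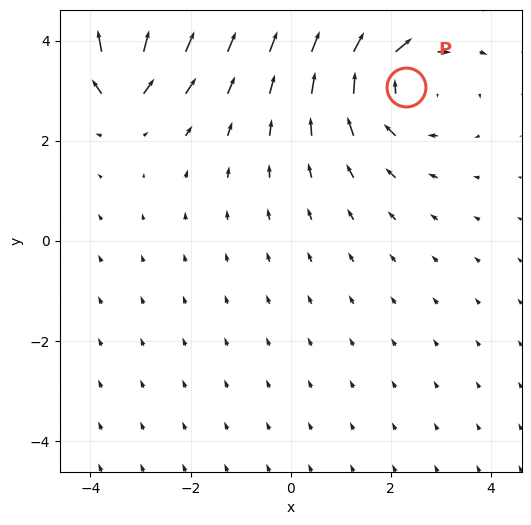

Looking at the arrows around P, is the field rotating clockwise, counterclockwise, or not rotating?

clockwise

Near P at (2.3, 3.1) the arrows circulate clockwise. The curl (z-component) there is about -4; negative curl means clockwise rotation.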